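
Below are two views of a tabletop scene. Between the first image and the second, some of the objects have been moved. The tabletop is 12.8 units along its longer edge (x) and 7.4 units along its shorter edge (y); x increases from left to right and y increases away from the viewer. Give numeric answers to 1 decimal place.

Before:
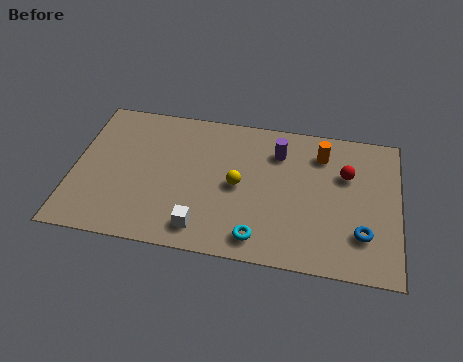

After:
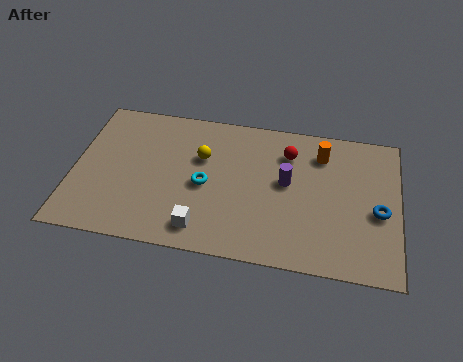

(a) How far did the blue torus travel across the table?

1.3

From (11.4, 2.0) to (12.0, 3.2), the blue torus covered √(0.6² + 1.2²) ≈ 1.3 units.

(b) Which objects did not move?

the orange cylinder and the white cube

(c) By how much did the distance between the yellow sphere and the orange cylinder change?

+0.9

The distance was about 3.9 in the first image and 4.8 in the second, so they moved 0.9 units further apart.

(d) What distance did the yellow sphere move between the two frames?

1.9

From (6.5, 3.6) to (5.0, 4.8), the yellow sphere covered √(1.5² + 1.2²) ≈ 1.9 units.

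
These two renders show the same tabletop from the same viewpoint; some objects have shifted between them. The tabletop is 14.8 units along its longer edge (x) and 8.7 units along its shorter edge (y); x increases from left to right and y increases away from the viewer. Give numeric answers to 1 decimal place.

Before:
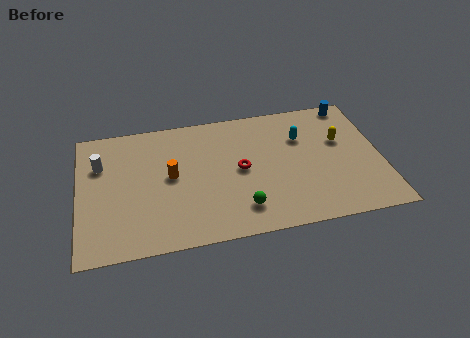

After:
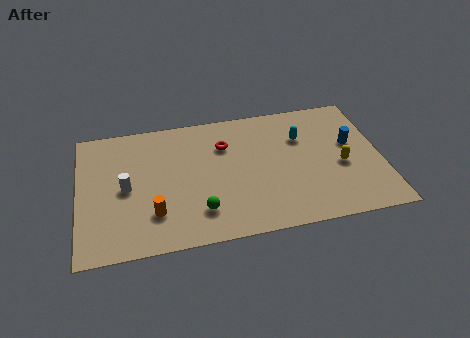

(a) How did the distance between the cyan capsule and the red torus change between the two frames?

+0.3

The distance was about 3.5 in the first image and 3.8 in the second, so they moved 0.3 units further apart.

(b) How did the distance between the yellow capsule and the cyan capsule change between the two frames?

+0.9

The distance was about 2.0 in the first image and 2.9 in the second, so they moved 0.9 units further apart.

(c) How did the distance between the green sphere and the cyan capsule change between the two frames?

+1.3

The distance was about 5.3 in the first image and 6.6 in the second, so they moved 1.3 units further apart.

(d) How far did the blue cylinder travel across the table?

2.8

The blue cylinder was near (13.6, 7.9) before and (13.4, 5.1) after, so it travelled √(0.2² + 2.8²) ≈ 2.8 units.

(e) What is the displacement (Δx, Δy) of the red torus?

(-0.7, 1.8)

From the two frames, the red torus sits at roughly (7.9, 4.4) before and (7.2, 6.2) after.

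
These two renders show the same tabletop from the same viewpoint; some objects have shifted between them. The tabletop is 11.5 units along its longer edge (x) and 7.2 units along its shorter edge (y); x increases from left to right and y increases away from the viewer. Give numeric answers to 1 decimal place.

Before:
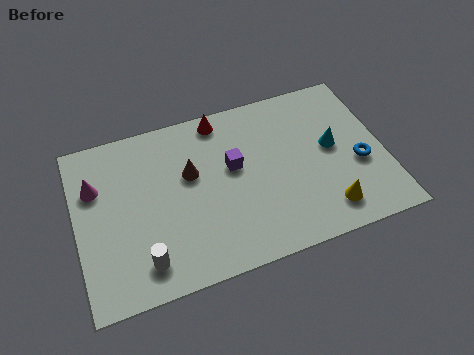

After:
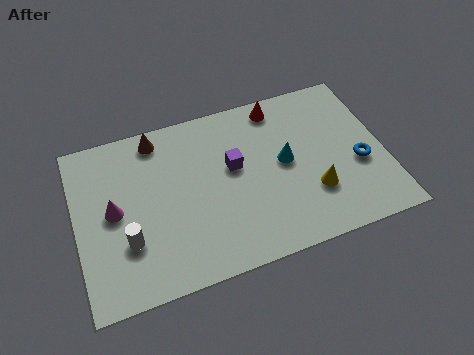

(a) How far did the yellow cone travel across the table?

1.0

The yellow cone was near (9.1, 1.3) before and (8.7, 2.2) after, so it travelled √(0.4² + 0.9²) ≈ 1.0 units.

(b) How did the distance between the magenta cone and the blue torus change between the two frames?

-0.8

The distance was about 9.9 in the first image and 9.1 in the second, so they moved 0.8 units closer together.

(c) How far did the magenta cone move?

1.3

From (0.8, 4.9) to (1.4, 3.7), the magenta cone covered √(0.6² + 1.2²) ≈ 1.3 units.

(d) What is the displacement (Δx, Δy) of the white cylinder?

(-0.5, 1.0)

From the two frames, the white cylinder sits at roughly (2.3, 1.3) before and (1.8, 2.3) after.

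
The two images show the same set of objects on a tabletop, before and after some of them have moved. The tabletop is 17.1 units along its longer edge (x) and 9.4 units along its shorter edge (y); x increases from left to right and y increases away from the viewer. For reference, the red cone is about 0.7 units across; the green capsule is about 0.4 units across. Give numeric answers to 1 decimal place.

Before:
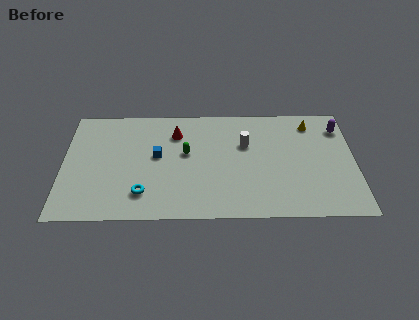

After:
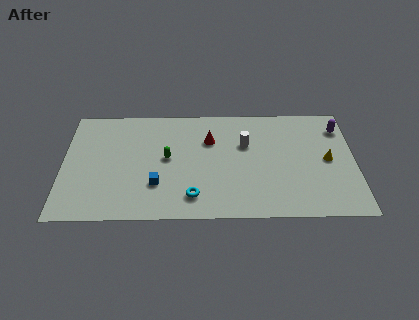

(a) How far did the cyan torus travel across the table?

2.9

From (4.7, 2.1) to (7.6, 1.8), the cyan torus covered √(2.9² + 0.3²) ≈ 2.9 units.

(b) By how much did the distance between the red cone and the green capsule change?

+1.1

They were about 1.8 units apart before and 2.9 after — 1.1 units further apart.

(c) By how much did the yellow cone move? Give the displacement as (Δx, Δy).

(0.9, -3.1)

The yellow cone was at about (14.6, 7.8) and moved to about (15.5, 4.7).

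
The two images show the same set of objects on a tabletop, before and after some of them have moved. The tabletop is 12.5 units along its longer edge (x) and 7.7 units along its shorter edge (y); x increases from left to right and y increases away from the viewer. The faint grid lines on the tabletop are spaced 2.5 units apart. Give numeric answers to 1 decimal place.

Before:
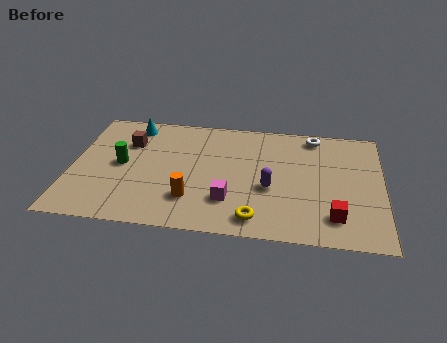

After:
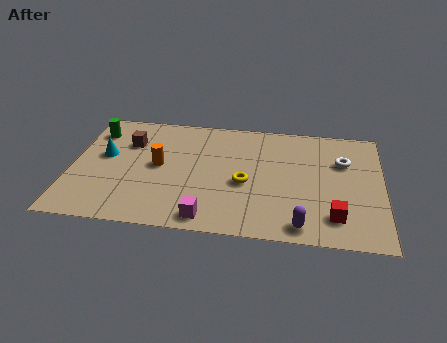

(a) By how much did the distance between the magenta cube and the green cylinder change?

+2.2

They were about 4.8 units apart before and 7.0 after — 2.2 units further apart.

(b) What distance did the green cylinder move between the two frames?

2.4

The green cylinder moved from about (2.0, 3.9) to (0.8, 6.0), a distance of √(1.2² + 2.1²) ≈ 2.4.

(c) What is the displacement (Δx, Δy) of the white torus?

(1.2, -1.6)

From the two frames, the white torus sits at roughly (9.7, 6.8) before and (10.9, 5.2) after.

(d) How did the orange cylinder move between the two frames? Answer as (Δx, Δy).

(-1.4, 2.0)

The orange cylinder was at about (4.9, 2.0) and moved to about (3.5, 4.0).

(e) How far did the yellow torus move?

2.3

The yellow torus was near (7.5, 1.1) before and (7.0, 3.3) after, so it travelled √(0.5² + 2.2²) ≈ 2.3 units.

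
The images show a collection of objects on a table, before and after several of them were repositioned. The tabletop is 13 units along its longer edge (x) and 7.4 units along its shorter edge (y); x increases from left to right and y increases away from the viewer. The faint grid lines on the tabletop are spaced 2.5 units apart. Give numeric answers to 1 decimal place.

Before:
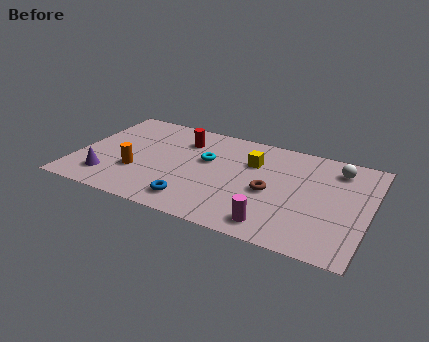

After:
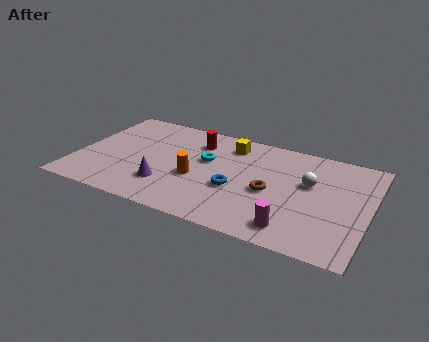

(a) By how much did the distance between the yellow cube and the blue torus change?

-1.2

They were about 4.4 units apart before and 3.2 after — 1.2 units closer together.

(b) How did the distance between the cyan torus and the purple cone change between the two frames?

-2.1

Before: roughly 5.0 units apart; after: 2.9. That's 2.1 units closer together.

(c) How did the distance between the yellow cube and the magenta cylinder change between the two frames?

+1.6

The distance was about 4.2 in the first image and 5.8 in the second, so they moved 1.6 units further apart.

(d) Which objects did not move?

the brown torus and the cyan torus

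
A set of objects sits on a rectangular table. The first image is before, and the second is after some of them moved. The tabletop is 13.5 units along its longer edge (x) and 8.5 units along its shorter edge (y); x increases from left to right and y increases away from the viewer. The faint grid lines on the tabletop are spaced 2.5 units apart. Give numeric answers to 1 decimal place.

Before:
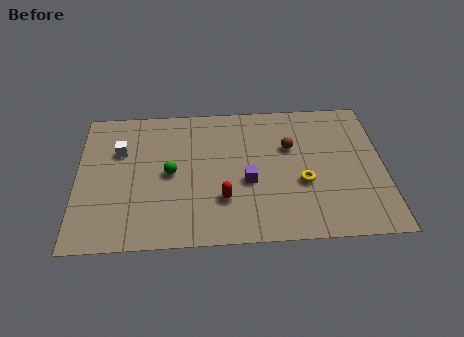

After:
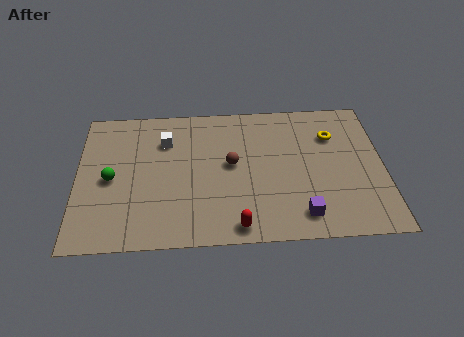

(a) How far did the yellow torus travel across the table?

3.1

The yellow torus moved from about (9.9, 3.3) to (11.3, 6.1), a distance of √(1.4² + 2.8²) ≈ 3.1.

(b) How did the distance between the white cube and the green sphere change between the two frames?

+0.6

The distance was about 2.7 in the first image and 3.3 in the second, so they moved 0.6 units further apart.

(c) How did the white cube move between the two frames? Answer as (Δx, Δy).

(2.0, 0.5)

The white cube was at about (1.9, 5.7) and moved to about (3.9, 6.2).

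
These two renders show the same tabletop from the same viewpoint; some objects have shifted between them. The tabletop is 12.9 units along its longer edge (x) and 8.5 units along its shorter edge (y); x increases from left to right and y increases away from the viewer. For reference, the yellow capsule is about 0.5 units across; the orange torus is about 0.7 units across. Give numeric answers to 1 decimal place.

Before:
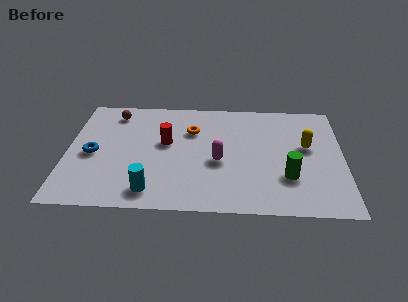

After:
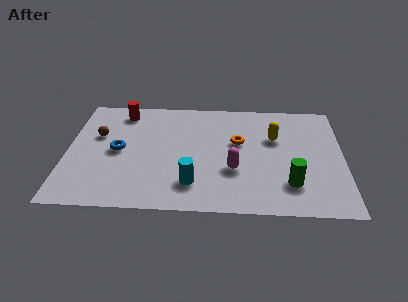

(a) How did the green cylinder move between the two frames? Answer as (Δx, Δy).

(0.1, -0.5)

From the two frames, the green cylinder sits at roughly (10.3, 2.6) before and (10.4, 2.1) after.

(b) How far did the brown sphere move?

1.9

From (2.1, 7.1) to (1.4, 5.3), the brown sphere covered √(0.7² + 1.8²) ≈ 1.9 units.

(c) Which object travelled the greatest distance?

the red cylinder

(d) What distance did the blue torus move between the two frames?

1.2

The blue torus was near (1.2, 3.9) before and (2.4, 4.2) after, so it travelled √(1.2² + 0.3²) ≈ 1.2 units.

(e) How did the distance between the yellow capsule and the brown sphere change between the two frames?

-1.1

They were about 9.4 units apart before and 8.3 after — 1.1 units closer together.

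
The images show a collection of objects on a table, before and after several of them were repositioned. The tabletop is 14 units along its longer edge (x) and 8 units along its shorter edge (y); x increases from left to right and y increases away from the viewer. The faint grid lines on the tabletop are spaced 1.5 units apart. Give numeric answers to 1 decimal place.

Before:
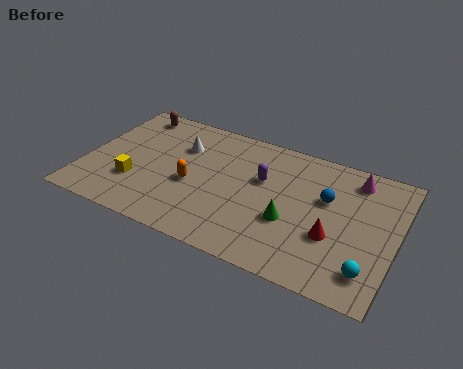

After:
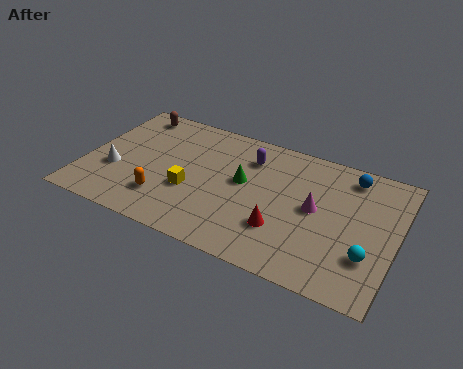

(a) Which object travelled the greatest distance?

the white cone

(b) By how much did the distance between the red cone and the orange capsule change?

-1.1

They were about 6.4 units apart before and 5.3 after — 1.1 units closer together.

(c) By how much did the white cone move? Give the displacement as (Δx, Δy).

(-2.7, -2.7)

The white cone was at about (4.1, 5.6) and moved to about (1.4, 2.9).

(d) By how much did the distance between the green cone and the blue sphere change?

+2.7

Before: roughly 2.4 units apart; after: 5.1. That's 2.7 units further apart.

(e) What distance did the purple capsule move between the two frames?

1.3

From (7.9, 5.0) to (7.2, 6.1), the purple capsule covered √(0.7² + 1.1²) ≈ 1.3 units.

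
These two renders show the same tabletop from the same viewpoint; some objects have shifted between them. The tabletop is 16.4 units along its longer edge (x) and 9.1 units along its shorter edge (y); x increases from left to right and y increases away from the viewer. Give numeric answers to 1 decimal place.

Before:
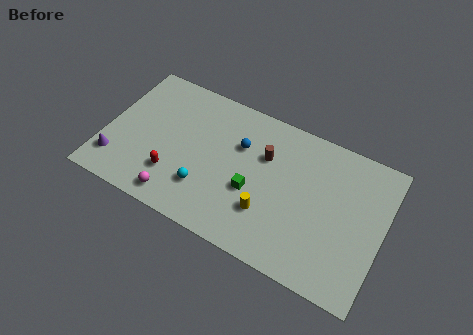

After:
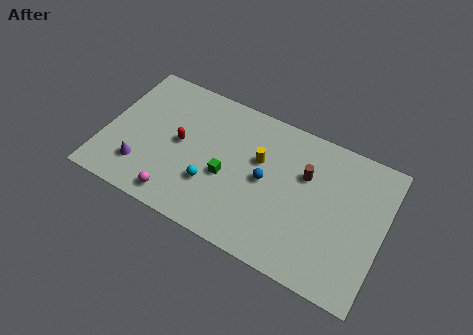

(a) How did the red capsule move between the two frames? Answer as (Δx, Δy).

(0.1, 2.2)

From the two frames, the red capsule sits at roughly (4.3, 2.5) before and (4.4, 4.7) after.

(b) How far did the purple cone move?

1.5

The purple cone moved from about (0.9, 2.0) to (2.4, 2.2), a distance of √(1.5² + 0.2²) ≈ 1.5.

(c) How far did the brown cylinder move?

2.4

From (9.3, 6.1) to (11.7, 6.0), the brown cylinder covered √(2.4² + 0.1²) ≈ 2.4 units.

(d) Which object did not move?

the magenta sphere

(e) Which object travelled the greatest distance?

the yellow cylinder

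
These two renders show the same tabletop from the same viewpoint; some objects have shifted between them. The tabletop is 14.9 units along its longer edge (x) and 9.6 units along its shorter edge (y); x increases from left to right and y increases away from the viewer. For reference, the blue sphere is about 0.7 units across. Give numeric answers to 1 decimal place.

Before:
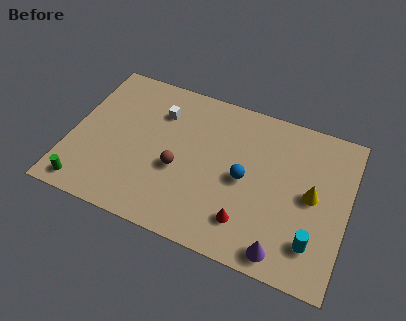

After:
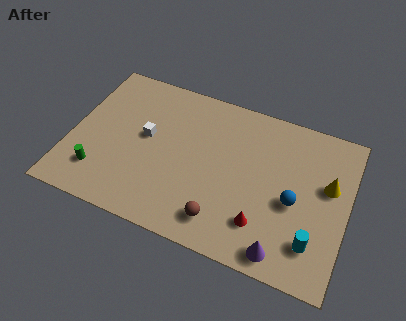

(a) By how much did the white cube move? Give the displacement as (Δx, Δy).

(-0.5, -1.8)

The white cube started near (4.5, 7.1) and ended near (4.0, 5.3).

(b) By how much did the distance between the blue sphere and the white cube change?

+2.7

Before: roughly 5.5 units apart; after: 8.2. That's 2.7 units further apart.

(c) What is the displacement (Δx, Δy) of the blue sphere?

(2.7, -0.4)

The blue sphere was at about (9.4, 4.6) and moved to about (12.1, 4.2).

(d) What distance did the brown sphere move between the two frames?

3.4

The brown sphere moved from about (5.9, 3.9) to (8.5, 1.7), a distance of √(2.6² + 2.2²) ≈ 3.4.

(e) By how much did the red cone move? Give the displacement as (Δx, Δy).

(0.8, 0.2)

The red cone started near (9.8, 2.1) and ended near (10.6, 2.3).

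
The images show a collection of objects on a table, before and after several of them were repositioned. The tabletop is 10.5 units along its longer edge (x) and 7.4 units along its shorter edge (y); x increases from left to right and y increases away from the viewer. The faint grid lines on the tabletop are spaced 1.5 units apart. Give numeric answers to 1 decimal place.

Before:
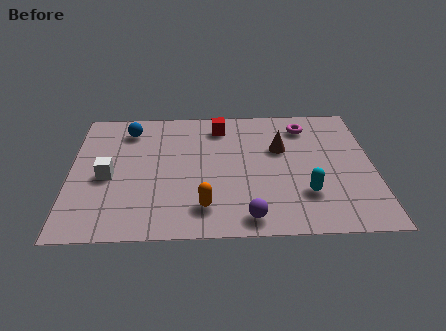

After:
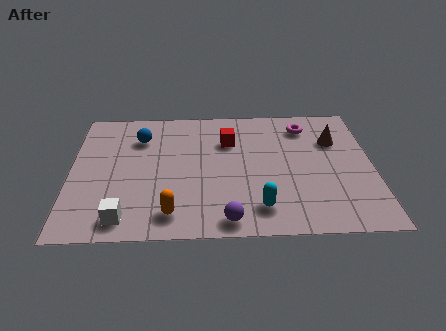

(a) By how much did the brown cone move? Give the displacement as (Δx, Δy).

(1.9, 0.4)

The brown cone was at about (7.3, 4.7) and moved to about (9.2, 5.1).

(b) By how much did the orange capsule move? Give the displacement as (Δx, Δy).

(-1.1, -0.3)

From the two frames, the orange capsule sits at roughly (4.6, 1.5) before and (3.5, 1.2) after.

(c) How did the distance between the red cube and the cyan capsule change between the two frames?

-1.0

The distance was about 4.9 in the first image and 3.9 in the second, so they moved 1.0 units closer together.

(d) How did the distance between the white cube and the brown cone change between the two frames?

+2.2

Before: roughly 6.2 units apart; after: 8.4. That's 2.2 units further apart.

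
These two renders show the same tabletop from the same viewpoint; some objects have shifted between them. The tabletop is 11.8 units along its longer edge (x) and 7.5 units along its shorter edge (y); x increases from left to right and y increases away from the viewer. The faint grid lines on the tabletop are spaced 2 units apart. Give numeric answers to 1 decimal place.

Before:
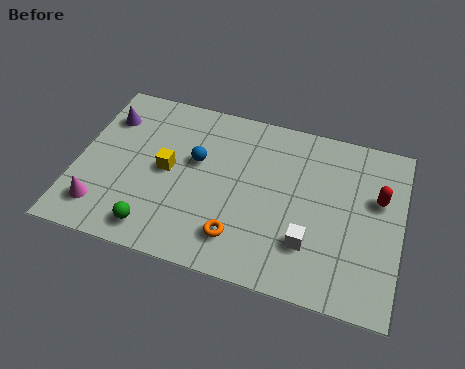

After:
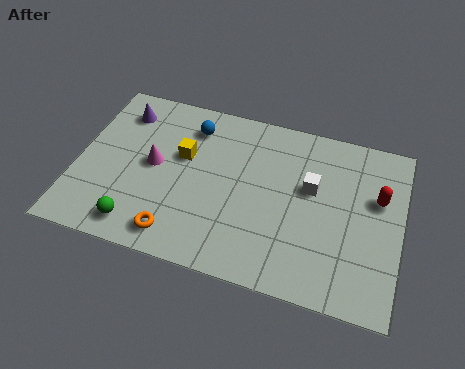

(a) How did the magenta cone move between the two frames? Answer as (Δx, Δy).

(1.7, 2.4)

The magenta cone started near (1.1, 1.5) and ended near (2.8, 3.9).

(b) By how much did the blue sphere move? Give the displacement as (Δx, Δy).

(-0.3, 1.5)

From the two frames, the blue sphere sits at roughly (4.3, 4.5) before and (4.0, 6.0) after.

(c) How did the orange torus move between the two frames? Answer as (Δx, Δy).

(-2.2, -0.5)

The orange torus was at about (6.1, 1.6) and moved to about (3.9, 1.1).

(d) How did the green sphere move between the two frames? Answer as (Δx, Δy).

(-0.6, 0.0)

From the two frames, the green sphere sits at roughly (3.1, 1.1) before and (2.5, 1.1) after.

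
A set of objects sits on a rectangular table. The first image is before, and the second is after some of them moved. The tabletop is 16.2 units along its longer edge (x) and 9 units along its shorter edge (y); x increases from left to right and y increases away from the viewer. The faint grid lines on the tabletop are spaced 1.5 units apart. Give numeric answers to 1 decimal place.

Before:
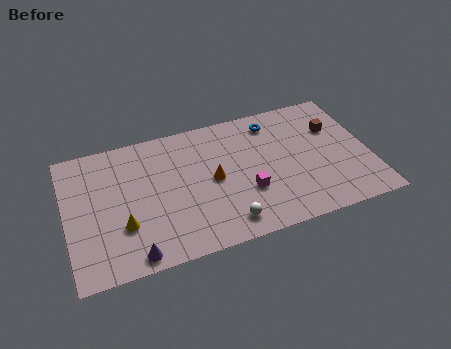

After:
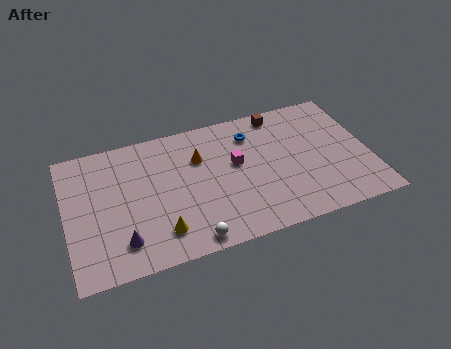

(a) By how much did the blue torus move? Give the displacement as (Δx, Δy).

(-1.2, -0.5)

The blue torus was at about (11.3, 7.5) and moved to about (10.1, 7.0).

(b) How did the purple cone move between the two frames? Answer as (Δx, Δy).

(-0.5, 1.0)

The purple cone started near (3.3, 0.9) and ended near (2.8, 1.9).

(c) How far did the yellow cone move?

2.1

From (2.9, 2.9) to (4.8, 1.9), the yellow cone covered √(1.9² + 1.0²) ≈ 2.1 units.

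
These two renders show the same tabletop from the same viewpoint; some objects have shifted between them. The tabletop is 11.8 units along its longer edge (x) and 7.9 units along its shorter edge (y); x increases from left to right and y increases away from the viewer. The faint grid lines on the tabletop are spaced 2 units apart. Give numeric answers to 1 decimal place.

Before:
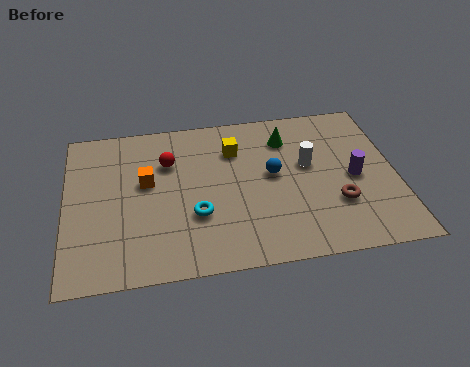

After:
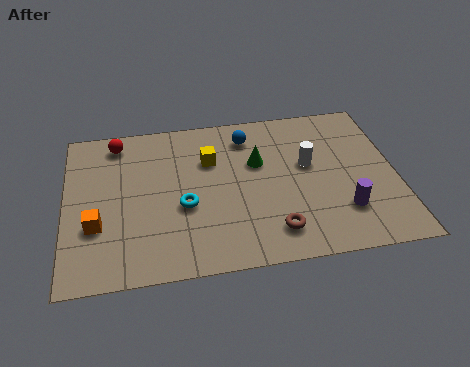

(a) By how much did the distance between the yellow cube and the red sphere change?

+1.2

They were about 2.4 units apart before and 3.6 after — 1.2 units further apart.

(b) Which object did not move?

the white cylinder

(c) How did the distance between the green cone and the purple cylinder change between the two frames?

+0.8

The distance was about 3.3 in the first image and 4.1 in the second, so they moved 0.8 units further apart.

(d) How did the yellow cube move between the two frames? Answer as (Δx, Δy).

(-0.9, -0.4)

From the two frames, the yellow cube sits at roughly (6.1, 5.8) before and (5.2, 5.4) after.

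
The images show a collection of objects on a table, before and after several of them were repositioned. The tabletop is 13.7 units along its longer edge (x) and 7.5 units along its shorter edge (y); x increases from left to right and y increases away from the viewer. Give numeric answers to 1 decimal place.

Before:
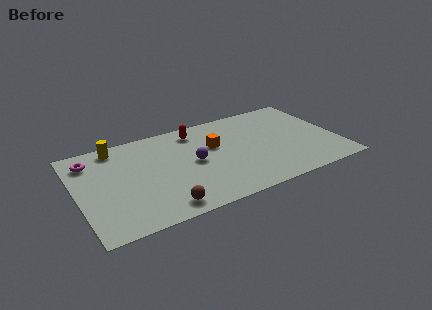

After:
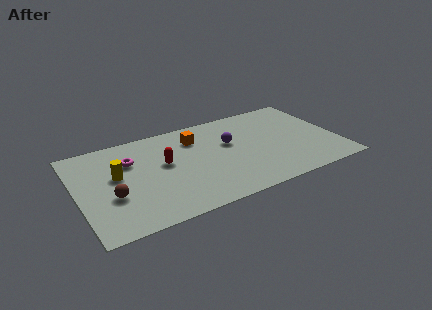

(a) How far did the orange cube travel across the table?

1.3

The orange cube moved from about (7.3, 4.7) to (6.4, 5.7), a distance of √(0.9² + 1.0²) ≈ 1.3.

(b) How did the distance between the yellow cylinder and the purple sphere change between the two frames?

+1.3

They were about 4.7 units apart before and 6.0 after — 1.3 units further apart.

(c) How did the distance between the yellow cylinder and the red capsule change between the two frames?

-1.7

They were about 4.2 units apart before and 2.5 after — 1.7 units closer together.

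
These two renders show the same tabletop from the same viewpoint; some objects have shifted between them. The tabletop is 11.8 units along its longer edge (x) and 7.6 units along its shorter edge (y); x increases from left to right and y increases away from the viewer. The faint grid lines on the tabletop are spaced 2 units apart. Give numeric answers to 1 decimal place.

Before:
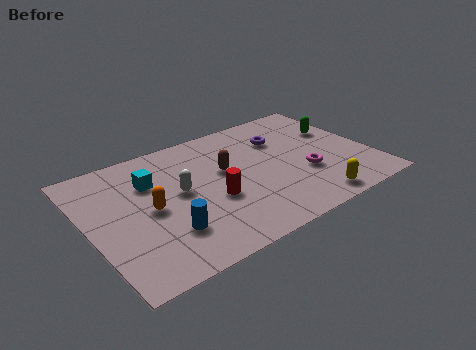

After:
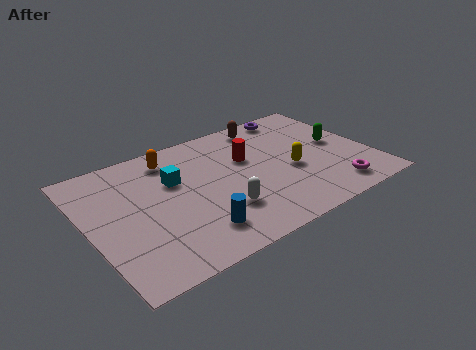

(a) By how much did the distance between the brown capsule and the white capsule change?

+3.2

Before: roughly 2.0 units apart; after: 5.2. That's 3.2 units further apart.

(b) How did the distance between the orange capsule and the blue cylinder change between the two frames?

+3.1

The distance was about 1.6 in the first image and 4.7 in the second, so they moved 3.1 units further apart.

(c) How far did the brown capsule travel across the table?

3.0

From (5.8, 4.5) to (8.0, 6.6), the brown capsule covered √(2.2² + 2.1²) ≈ 3.0 units.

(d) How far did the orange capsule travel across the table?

2.9

From (2.5, 3.7) to (3.8, 6.3), the orange capsule covered √(1.3² + 2.6²) ≈ 2.9 units.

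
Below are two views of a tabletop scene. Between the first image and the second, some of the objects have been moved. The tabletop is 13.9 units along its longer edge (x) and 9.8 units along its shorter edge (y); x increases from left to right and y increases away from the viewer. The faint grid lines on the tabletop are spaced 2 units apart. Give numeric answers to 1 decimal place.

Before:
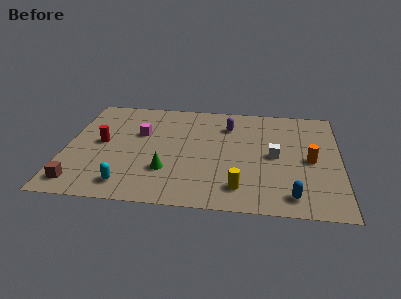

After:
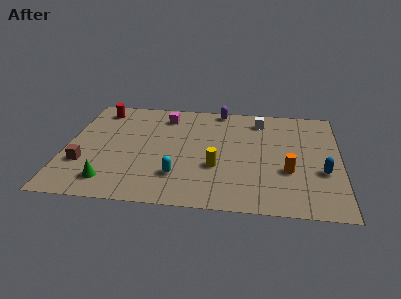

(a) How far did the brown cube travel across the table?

1.7

The brown cube was near (0.9, 1.4) before and (1.0, 3.1) after, so it travelled √(0.1² + 1.7²) ≈ 1.7 units.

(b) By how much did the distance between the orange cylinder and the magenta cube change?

-1.0

They were about 8.8 units apart before and 7.8 after — 1.0 units closer together.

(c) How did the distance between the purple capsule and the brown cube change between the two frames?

-0.5

Before: roughly 9.4 units apart; after: 8.9. That's 0.5 units closer together.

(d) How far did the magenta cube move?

2.2

The magenta cube moved from about (3.7, 6.2) to (4.9, 8.0), a distance of √(1.2² + 1.8²) ≈ 2.2.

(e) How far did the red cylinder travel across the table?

3.2

The red cylinder moved from about (1.8, 5.1) to (1.5, 8.3), a distance of √(0.3² + 3.2²) ≈ 3.2.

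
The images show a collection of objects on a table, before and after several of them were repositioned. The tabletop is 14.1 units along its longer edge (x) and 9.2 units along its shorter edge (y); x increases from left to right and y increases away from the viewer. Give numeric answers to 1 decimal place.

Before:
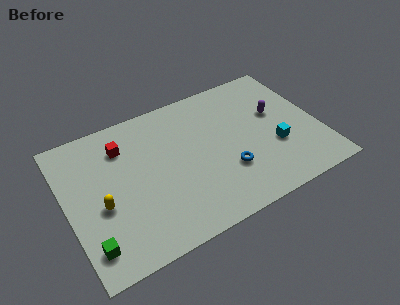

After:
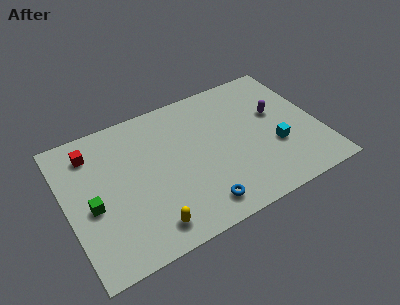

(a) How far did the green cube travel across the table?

2.3

The green cube was near (0.9, 1.7) before and (1.3, 4.0) after, so it travelled √(0.4² + 2.3²) ≈ 2.3 units.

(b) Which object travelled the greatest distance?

the yellow capsule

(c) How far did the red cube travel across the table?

1.7

From (3.4, 7.0) to (1.7, 7.4), the red cube covered √(1.7² + 0.4²) ≈ 1.7 units.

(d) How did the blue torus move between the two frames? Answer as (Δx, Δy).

(-1.8, -1.5)

The blue torus started near (8.7, 2.9) and ended near (6.9, 1.4).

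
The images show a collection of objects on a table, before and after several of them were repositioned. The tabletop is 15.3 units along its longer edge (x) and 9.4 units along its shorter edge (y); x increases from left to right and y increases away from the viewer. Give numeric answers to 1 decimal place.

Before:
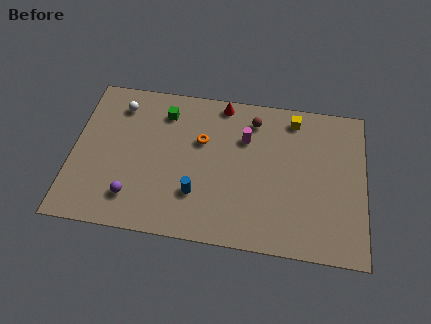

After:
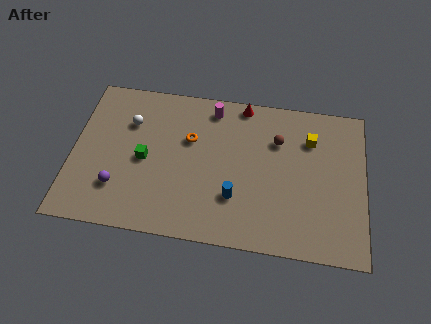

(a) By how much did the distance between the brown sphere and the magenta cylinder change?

+2.5

The distance was about 1.3 in the first image and 3.8 in the second, so they moved 2.5 units further apart.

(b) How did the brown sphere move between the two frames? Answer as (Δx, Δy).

(1.3, -1.1)

The brown sphere was at about (9.4, 7.7) and moved to about (10.7, 6.6).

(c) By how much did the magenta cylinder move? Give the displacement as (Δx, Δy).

(-1.8, 1.6)

The magenta cylinder was at about (9.0, 6.5) and moved to about (7.2, 8.1).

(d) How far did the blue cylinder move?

2.0

The blue cylinder moved from about (6.6, 2.7) to (8.6, 2.8), a distance of √(2.0² + 0.1²) ≈ 2.0.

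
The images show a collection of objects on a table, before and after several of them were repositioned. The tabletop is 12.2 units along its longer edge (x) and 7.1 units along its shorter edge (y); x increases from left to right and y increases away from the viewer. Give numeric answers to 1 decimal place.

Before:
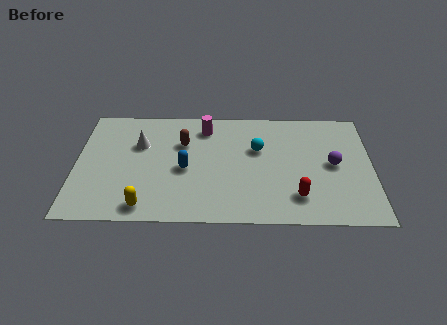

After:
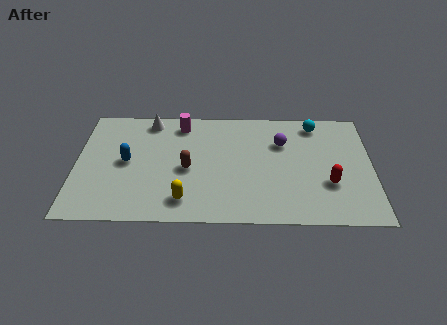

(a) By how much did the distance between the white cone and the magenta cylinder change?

-1.6

The distance was about 2.9 in the first image and 1.3 in the second, so they moved 1.6 units closer together.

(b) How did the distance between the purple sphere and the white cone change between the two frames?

-2.4

Before: roughly 8.1 units apart; after: 5.7. That's 2.4 units closer together.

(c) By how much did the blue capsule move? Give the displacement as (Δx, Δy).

(-2.4, 0.4)

The blue capsule was at about (4.5, 3.2) and moved to about (2.1, 3.6).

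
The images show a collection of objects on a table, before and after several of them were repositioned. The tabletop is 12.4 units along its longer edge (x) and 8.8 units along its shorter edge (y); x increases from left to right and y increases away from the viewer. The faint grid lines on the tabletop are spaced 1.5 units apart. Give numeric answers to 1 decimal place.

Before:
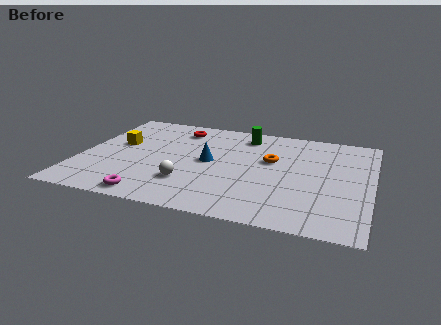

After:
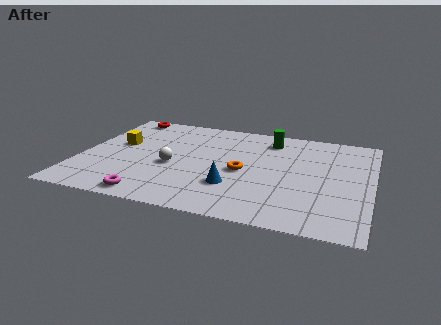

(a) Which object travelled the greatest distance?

the red torus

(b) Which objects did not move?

the magenta torus and the yellow cube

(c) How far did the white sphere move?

1.5

The white sphere moved from about (4.8, 2.4) to (4.0, 3.7), a distance of √(0.8² + 1.3²) ≈ 1.5.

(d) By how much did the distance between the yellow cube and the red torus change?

-0.4

They were about 3.2 units apart before and 2.8 after — 0.4 units closer together.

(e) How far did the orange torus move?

1.7

From (8.1, 5.3) to (7.0, 4.0), the orange torus covered √(1.1² + 1.3²) ≈ 1.7 units.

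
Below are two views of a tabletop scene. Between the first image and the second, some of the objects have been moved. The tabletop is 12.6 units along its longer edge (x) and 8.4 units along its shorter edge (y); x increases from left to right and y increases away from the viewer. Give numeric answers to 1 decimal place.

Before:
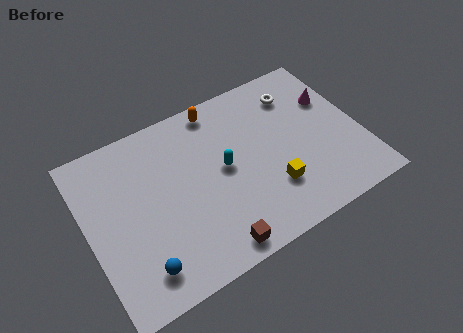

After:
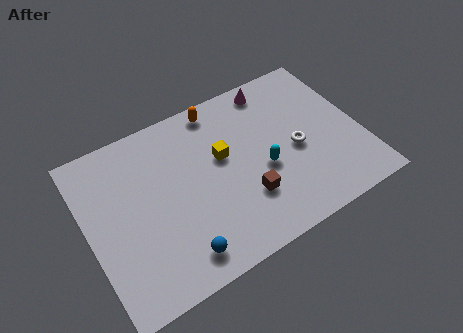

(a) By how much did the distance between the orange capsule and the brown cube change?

-1.7

Before: roughly 6.7 units apart; after: 5.0. That's 1.7 units closer together.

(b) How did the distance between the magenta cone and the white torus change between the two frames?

+1.8

Before: roughly 1.8 units apart; after: 3.6. That's 1.8 units further apart.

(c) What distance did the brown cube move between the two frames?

2.4

From (5.2, 0.9) to (7.0, 2.5), the brown cube covered √(1.8² + 1.6²) ≈ 2.4 units.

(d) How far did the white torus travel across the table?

2.8

The white torus moved from about (10.1, 6.6) to (9.6, 3.8), a distance of √(0.5² + 2.8²) ≈ 2.8.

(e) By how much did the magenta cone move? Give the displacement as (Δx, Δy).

(-2.5, 1.8)

From the two frames, the magenta cone sits at roughly (11.6, 5.6) before and (9.1, 7.4) after.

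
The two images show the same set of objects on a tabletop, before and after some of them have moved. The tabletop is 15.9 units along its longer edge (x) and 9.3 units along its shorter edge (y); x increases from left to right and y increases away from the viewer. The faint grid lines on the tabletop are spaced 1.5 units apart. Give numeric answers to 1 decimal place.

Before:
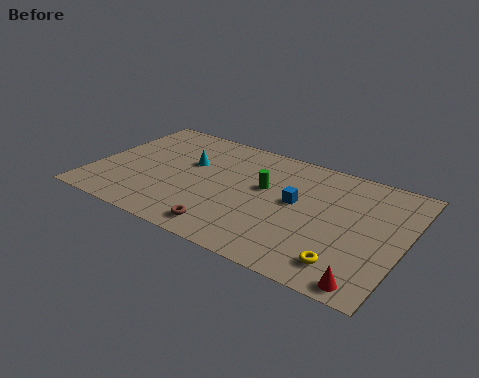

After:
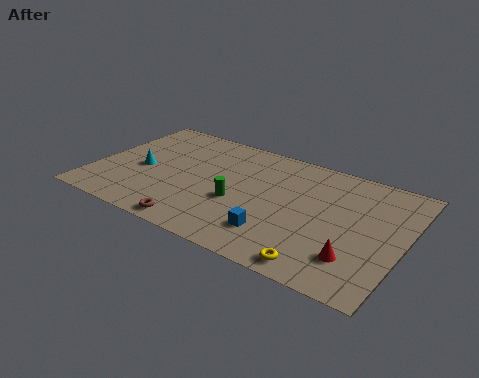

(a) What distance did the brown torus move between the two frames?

1.6

The brown torus moved from about (7.4, 1.3) to (5.9, 0.9), a distance of √(1.5² + 0.4²) ≈ 1.6.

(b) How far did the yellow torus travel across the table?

1.4

The yellow torus moved from about (13.4, 1.7) to (12.2, 1.0), a distance of √(1.2² + 0.7²) ≈ 1.4.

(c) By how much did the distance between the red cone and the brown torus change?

+0.8

They were about 7.2 units apart before and 8.0 after — 0.8 units further apart.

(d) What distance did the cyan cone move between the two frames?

2.8

From (4.7, 5.8) to (2.4, 4.2), the cyan cone covered √(2.3² + 1.6²) ≈ 2.8 units.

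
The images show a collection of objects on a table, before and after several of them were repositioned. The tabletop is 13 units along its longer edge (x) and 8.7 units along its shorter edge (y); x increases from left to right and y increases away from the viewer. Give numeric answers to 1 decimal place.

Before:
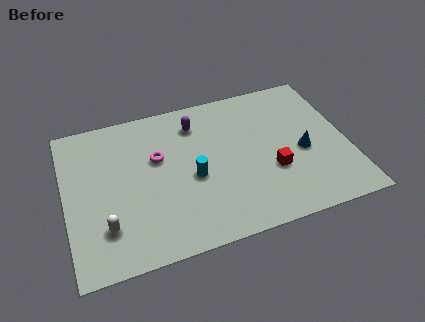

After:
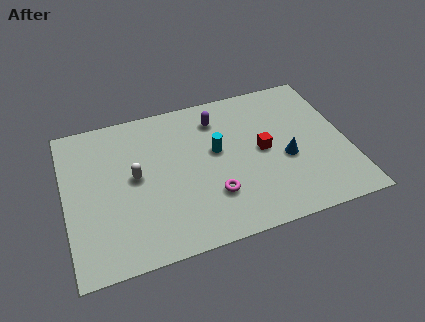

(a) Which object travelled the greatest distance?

the magenta torus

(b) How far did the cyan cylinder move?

1.7

The cyan cylinder was near (5.8, 3.8) before and (7.0, 5.0) after, so it travelled √(1.2² + 1.2²) ≈ 1.7 units.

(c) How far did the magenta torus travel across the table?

3.7

The magenta torus moved from about (4.3, 5.4) to (6.6, 2.5), a distance of √(2.3² + 2.9²) ≈ 3.7.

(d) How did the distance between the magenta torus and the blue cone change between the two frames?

-3.1

They were about 6.8 units apart before and 3.7 after — 3.1 units closer together.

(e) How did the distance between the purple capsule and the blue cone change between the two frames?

-1.2

Before: roughly 5.6 units apart; after: 4.4. That's 1.2 units closer together.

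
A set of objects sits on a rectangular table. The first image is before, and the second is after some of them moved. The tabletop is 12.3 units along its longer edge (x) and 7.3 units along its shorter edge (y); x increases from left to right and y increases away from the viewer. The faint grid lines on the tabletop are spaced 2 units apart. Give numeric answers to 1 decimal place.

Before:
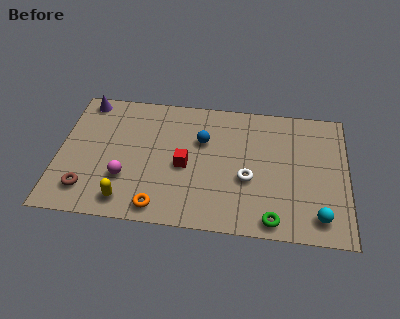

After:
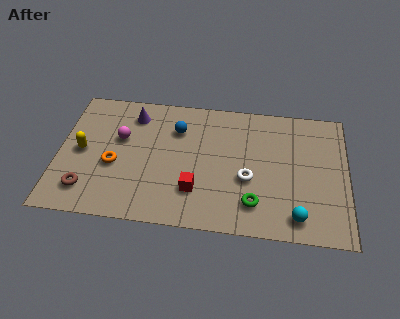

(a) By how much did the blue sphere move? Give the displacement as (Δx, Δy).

(-1.1, 0.5)

The blue sphere was at about (6.1, 4.8) and moved to about (5.0, 5.3).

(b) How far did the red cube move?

1.4

From (5.4, 3.3) to (5.9, 2.0), the red cube covered √(0.5² + 1.3²) ≈ 1.4 units.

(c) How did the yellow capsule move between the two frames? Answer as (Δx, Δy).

(-2.0, 2.5)

The yellow capsule started near (3.0, 1.1) and ended near (1.0, 3.6).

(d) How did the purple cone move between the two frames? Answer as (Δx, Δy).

(2.1, -0.6)

The purple cone was at about (1.0, 6.5) and moved to about (3.1, 5.9).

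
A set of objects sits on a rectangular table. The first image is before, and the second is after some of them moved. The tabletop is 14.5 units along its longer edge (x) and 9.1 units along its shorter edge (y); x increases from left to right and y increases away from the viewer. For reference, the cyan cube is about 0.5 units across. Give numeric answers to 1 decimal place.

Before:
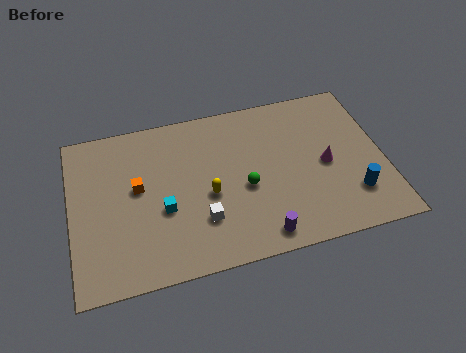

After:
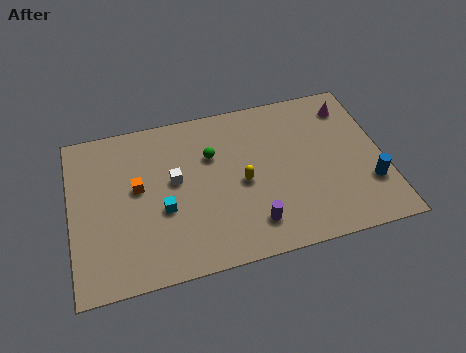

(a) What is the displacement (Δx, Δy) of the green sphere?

(-1.4, 2.2)

From the two frames, the green sphere sits at roughly (8.0, 3.9) before and (6.6, 6.1) after.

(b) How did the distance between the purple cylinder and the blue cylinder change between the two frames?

+1.0

The distance was about 4.6 in the first image and 5.6 in the second, so they moved 1.0 units further apart.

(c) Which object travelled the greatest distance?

the magenta cone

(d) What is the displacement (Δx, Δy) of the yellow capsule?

(1.6, 0.3)

The yellow capsule was at about (6.3, 3.9) and moved to about (7.9, 4.2).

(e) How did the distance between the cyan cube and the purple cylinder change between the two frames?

-0.6

The distance was about 5.0 in the first image and 4.4 in the second, so they moved 0.6 units closer together.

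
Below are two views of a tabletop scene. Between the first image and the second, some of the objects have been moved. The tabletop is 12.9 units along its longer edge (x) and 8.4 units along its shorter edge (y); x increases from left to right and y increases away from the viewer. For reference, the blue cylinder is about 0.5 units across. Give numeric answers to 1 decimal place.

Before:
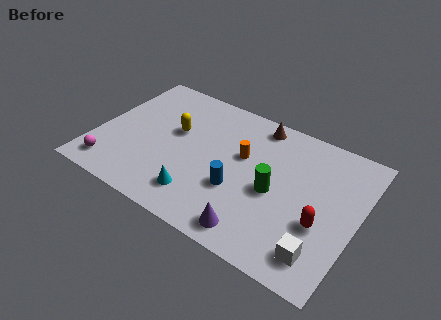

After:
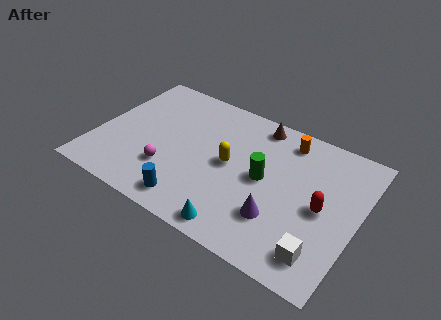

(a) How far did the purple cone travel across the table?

1.6

The purple cone moved from about (8.4, 1.1) to (9.3, 2.4), a distance of √(0.9² + 1.3²) ≈ 1.6.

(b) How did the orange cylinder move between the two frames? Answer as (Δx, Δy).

(1.9, 2.0)

From the two frames, the orange cylinder sits at roughly (7.1, 5.1) before and (9.0, 7.1) after.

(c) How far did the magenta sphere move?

3.0

The magenta sphere moved from about (1.1, 1.3) to (3.8, 2.5), a distance of √(2.7² + 1.2²) ≈ 3.0.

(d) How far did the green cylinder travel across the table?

0.8

From (8.9, 3.8) to (8.3, 4.3), the green cylinder covered √(0.6² + 0.5²) ≈ 0.8 units.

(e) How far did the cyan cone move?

2.2

The cyan cone was near (5.5, 1.7) before and (7.6, 0.9) after, so it travelled √(2.1² + 0.8²) ≈ 2.2 units.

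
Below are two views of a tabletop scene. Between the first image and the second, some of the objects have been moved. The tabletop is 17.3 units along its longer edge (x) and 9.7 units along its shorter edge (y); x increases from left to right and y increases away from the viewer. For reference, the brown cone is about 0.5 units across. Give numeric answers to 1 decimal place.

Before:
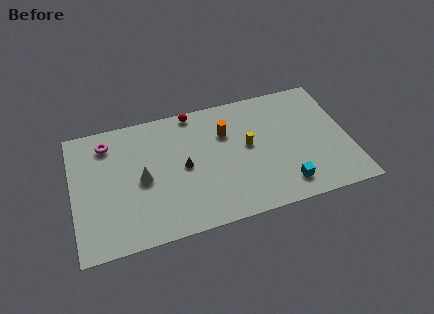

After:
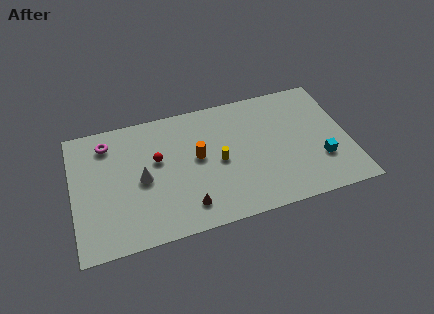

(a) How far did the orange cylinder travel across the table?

2.4

The orange cylinder moved from about (9.7, 6.7) to (7.8, 5.3), a distance of √(1.9² + 1.4²) ≈ 2.4.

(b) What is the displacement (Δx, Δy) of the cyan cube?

(2.4, 1.3)

From the two frames, the cyan cube sits at roughly (13.0, 1.7) before and (15.4, 3.0) after.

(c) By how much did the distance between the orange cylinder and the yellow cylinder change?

-0.4

They were about 1.9 units apart before and 1.5 after — 0.4 units closer together.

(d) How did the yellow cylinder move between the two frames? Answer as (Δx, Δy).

(-1.9, -0.7)

The yellow cylinder started near (11.0, 5.3) and ended near (9.1, 4.6).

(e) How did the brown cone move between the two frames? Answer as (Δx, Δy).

(0.0, -3.0)

The brown cone was at about (6.9, 4.8) and moved to about (6.9, 1.8).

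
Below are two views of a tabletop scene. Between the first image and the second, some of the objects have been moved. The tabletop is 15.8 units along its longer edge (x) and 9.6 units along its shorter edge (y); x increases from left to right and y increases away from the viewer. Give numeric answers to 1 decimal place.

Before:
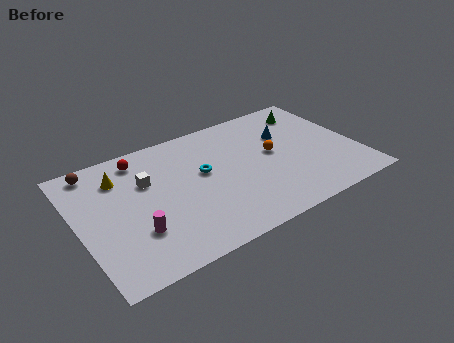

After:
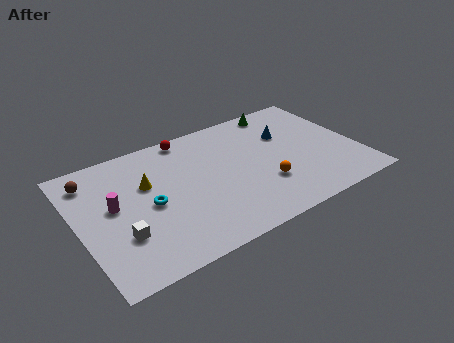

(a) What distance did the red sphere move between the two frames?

2.8

The red sphere was near (3.9, 8.2) before and (6.7, 8.7) after, so it travelled √(2.8² + 0.5²) ≈ 2.8 units.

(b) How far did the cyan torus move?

3.4

From (7.1, 5.5) to (3.9, 4.5), the cyan torus covered √(3.2² + 1.0²) ≈ 3.4 units.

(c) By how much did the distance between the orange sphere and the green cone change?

+2.2

Before: roughly 3.7 units apart; after: 5.9. That's 2.2 units further apart.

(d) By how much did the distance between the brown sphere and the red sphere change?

+3.2

The distance was about 2.5 in the first image and 5.7 in the second, so they moved 3.2 units further apart.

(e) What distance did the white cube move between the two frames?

3.8

The white cube was near (4.0, 6.3) before and (2.1, 3.0) after, so it travelled √(1.9² + 3.3²) ≈ 3.8 units.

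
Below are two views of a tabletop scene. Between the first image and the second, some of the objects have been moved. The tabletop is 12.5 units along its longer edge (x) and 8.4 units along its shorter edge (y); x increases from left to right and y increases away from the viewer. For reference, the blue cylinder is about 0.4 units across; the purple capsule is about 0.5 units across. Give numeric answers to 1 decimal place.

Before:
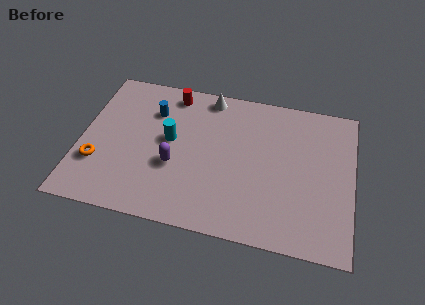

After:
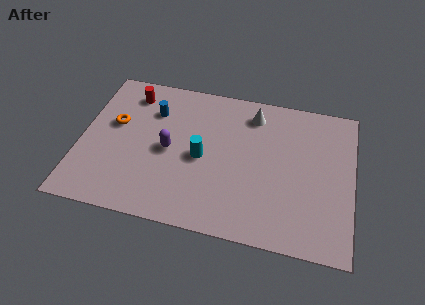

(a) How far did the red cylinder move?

1.9

The red cylinder moved from about (4.0, 7.3) to (2.1, 6.9), a distance of √(1.9² + 0.4²) ≈ 1.9.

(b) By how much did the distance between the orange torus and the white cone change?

-0.3

Before: roughly 6.9 units apart; after: 6.6. That's 0.3 units closer together.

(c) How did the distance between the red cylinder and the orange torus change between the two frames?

-3.6

Before: roughly 5.6 units apart; after: 2.0. That's 3.6 units closer together.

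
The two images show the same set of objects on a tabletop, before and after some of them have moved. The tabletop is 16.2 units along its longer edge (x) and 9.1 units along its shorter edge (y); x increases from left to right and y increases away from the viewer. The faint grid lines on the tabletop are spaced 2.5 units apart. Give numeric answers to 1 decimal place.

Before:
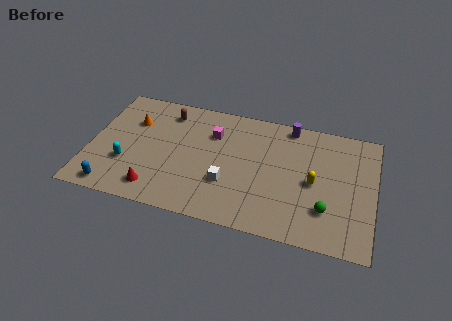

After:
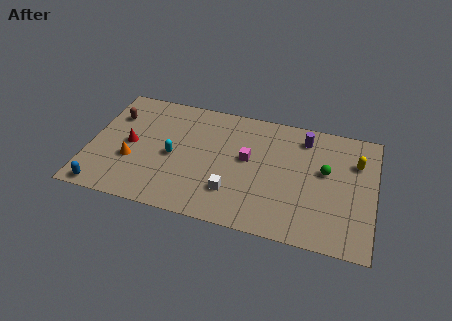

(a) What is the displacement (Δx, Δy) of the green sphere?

(-0.2, 2.8)

The green sphere was at about (13.6, 2.5) and moved to about (13.4, 5.3).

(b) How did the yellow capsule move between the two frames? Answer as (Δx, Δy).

(2.3, 2.1)

The yellow capsule started near (12.8, 4.3) and ended near (15.1, 6.4).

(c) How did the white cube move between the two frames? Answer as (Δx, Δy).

(0.3, -0.6)

From the two frames, the white cube sits at roughly (8.0, 3.0) before and (8.3, 2.4) after.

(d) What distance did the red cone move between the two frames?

3.4

From (4.0, 1.5) to (2.3, 4.5), the red cone covered √(1.7² + 3.0²) ≈ 3.4 units.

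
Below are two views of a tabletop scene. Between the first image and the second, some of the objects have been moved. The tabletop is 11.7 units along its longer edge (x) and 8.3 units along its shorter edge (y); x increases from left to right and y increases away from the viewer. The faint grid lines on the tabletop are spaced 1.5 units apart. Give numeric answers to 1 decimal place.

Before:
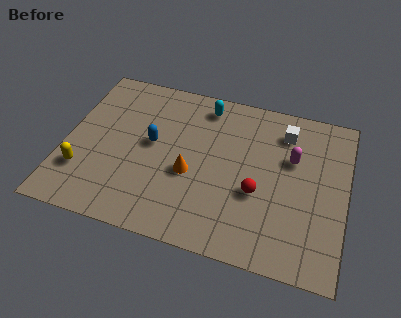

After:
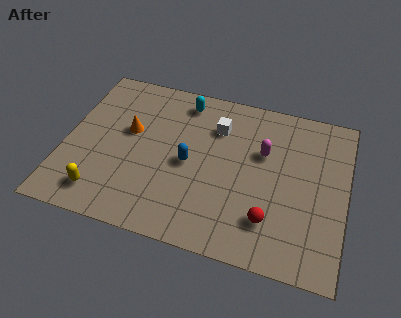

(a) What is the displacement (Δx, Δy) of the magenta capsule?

(-1.2, 0.0)

The magenta capsule started near (9.4, 5.3) and ended near (8.2, 5.3).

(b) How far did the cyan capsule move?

0.9

The cyan capsule moved from about (5.6, 7.1) to (4.7, 7.1), a distance of √(0.9² + 0.0²) ≈ 0.9.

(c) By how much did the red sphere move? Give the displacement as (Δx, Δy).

(0.6, -1.2)

The red sphere was at about (8.1, 3.2) and moved to about (8.7, 2.0).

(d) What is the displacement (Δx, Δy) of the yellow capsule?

(0.9, -0.9)

From the two frames, the yellow capsule sits at roughly (0.9, 2.3) before and (1.8, 1.4) after.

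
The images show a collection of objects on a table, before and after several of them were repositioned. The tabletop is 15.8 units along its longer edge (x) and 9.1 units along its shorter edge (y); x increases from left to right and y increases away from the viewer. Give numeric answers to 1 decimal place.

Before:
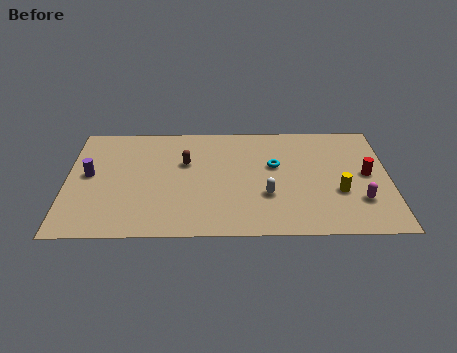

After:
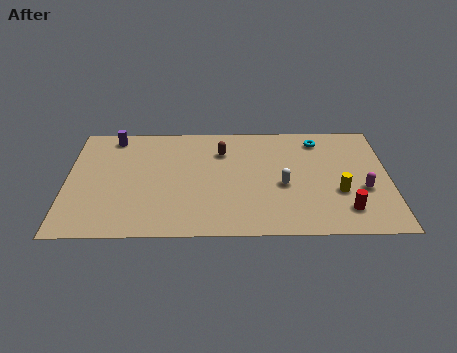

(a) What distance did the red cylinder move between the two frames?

3.0

From (14.7, 4.7) to (13.6, 1.9), the red cylinder covered √(1.1² + 2.8²) ≈ 3.0 units.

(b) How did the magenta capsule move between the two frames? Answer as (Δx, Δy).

(0.2, 0.9)

The magenta capsule was at about (14.3, 2.6) and moved to about (14.5, 3.5).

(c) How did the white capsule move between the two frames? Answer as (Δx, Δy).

(0.8, 0.8)

The white capsule started near (9.8, 3.1) and ended near (10.6, 3.9).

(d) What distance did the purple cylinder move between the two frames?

3.3

From (1.1, 4.9) to (2.2, 8.0), the purple cylinder covered √(1.1² + 3.1²) ≈ 3.3 units.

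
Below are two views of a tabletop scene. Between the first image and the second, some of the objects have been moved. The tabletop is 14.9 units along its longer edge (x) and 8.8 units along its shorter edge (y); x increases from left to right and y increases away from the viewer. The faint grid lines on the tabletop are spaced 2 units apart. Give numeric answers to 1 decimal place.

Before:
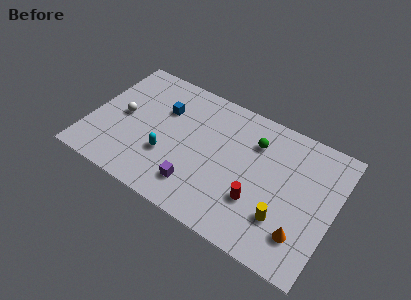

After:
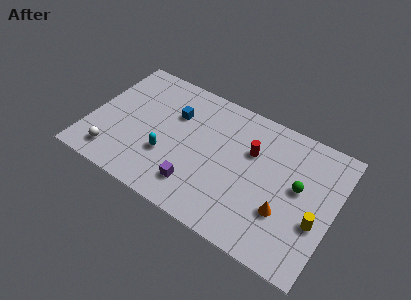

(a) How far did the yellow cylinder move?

2.1

The yellow cylinder was near (12.1, 2.5) before and (14.0, 3.3) after, so it travelled √(1.9² + 0.8²) ≈ 2.1 units.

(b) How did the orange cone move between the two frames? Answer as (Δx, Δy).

(-1.2, 0.8)

The orange cone started near (13.3, 2.1) and ended near (12.1, 2.9).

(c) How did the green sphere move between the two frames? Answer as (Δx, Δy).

(2.9, -1.6)

The green sphere was at about (9.8, 6.5) and moved to about (12.7, 4.9).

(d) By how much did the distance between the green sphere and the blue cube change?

+2.3

The distance was about 5.6 in the first image and 7.9 in the second, so they moved 2.3 units further apart.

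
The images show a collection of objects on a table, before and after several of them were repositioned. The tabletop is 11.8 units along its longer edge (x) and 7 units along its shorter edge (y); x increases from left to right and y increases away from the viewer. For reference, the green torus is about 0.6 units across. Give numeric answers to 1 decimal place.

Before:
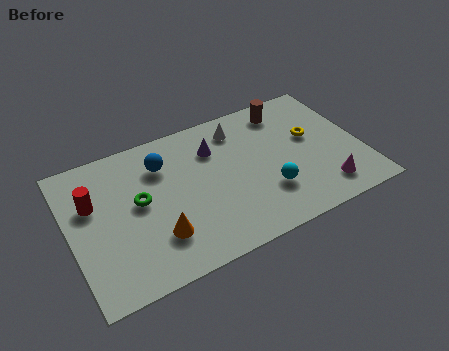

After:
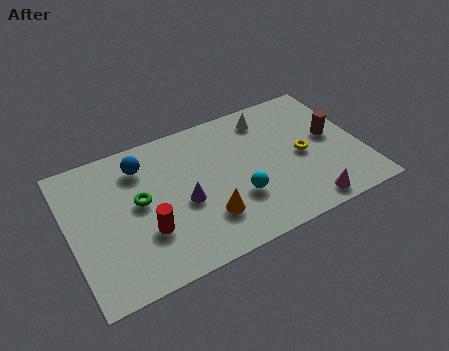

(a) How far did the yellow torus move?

0.9

The yellow torus was near (9.9, 4.1) before and (9.4, 3.3) after, so it travelled √(0.5² + 0.8²) ≈ 0.9 units.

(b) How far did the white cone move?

1.2

From (7.1, 5.7) to (8.3, 5.8), the white cone covered √(1.2² + 0.1²) ≈ 1.2 units.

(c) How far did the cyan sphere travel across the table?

1.2

The cyan sphere moved from about (7.8, 2.1) to (6.6, 2.3), a distance of √(1.2² + 0.2²) ≈ 1.2.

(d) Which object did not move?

the green torus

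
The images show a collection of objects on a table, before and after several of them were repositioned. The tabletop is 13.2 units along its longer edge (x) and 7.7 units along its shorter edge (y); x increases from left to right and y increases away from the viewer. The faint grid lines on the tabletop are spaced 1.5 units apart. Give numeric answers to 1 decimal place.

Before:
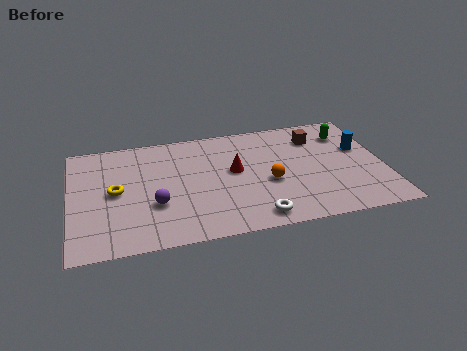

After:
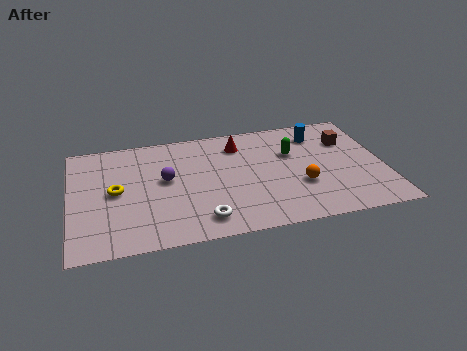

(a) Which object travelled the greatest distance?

the green capsule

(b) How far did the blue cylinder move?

2.2

The blue cylinder was near (12.3, 4.7) before and (10.6, 6.1) after, so it travelled √(1.7² + 1.4²) ≈ 2.2 units.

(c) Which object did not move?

the yellow torus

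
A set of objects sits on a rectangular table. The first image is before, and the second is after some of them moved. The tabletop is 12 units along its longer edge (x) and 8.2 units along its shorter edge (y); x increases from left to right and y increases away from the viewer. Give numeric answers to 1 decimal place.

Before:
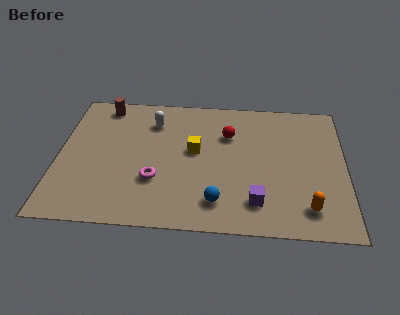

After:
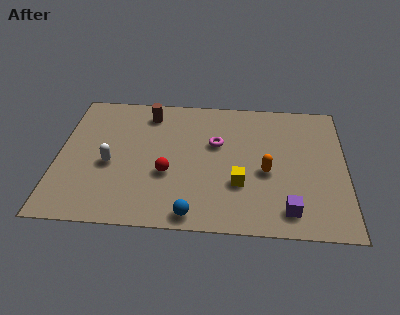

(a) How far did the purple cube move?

1.4

The purple cube was near (8.3, 1.7) before and (9.6, 1.3) after, so it travelled √(1.3² + 0.4²) ≈ 1.4 units.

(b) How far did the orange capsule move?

2.6

From (10.4, 1.5) to (8.7, 3.5), the orange capsule covered √(1.7² + 2.0²) ≈ 2.6 units.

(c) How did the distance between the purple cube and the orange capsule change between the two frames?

+0.3

They were about 2.1 units apart before and 2.4 after — 0.3 units further apart.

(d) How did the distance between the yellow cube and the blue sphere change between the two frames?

-0.5

The distance was about 3.2 in the first image and 2.7 in the second, so they moved 0.5 units closer together.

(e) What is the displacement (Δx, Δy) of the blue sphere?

(-1.0, -0.8)

The blue sphere started near (6.7, 1.6) and ended near (5.7, 0.8).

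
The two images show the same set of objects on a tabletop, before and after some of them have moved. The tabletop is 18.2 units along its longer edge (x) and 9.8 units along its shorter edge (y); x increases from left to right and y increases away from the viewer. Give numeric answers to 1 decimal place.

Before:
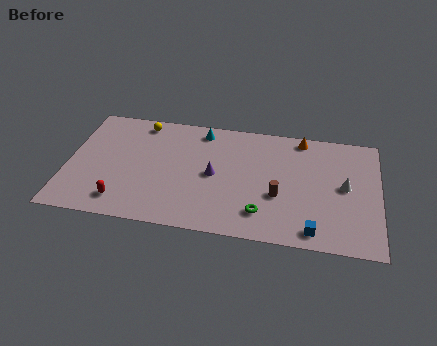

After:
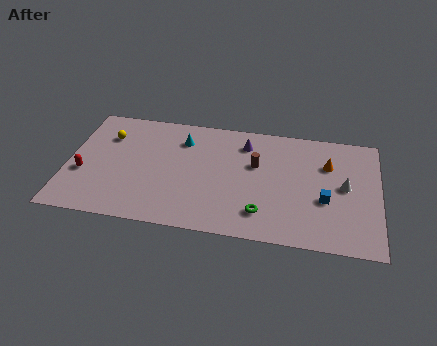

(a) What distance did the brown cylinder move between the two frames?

2.8

The brown cylinder moved from about (12.4, 3.7) to (11.0, 6.1), a distance of √(1.4² + 2.4²) ≈ 2.8.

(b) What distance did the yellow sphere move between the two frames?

2.4

The yellow sphere was near (4.1, 8.6) before and (2.2, 7.1) after, so it travelled √(1.9² + 1.5²) ≈ 2.4 units.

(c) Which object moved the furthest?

the purple cone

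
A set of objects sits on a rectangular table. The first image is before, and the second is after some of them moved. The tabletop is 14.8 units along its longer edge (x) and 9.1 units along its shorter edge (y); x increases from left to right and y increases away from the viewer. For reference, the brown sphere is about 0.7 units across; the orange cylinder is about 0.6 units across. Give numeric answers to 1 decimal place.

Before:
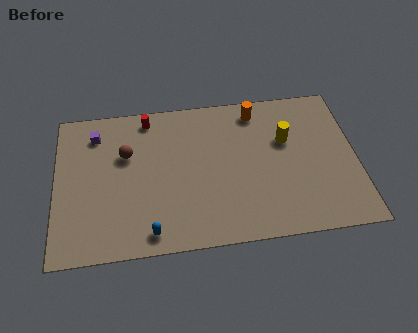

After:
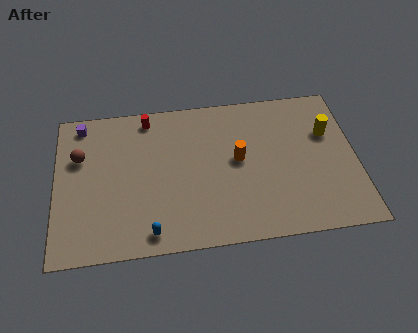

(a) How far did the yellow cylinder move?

2.1

The yellow cylinder was near (11.4, 5.8) before and (13.5, 6.0) after, so it travelled √(2.1² + 0.2²) ≈ 2.1 units.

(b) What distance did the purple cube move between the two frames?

1.0

From (2.0, 7.3) to (1.3, 8.0), the purple cube covered √(0.7² + 0.7²) ≈ 1.0 units.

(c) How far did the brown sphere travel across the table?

2.3

The brown sphere was near (3.5, 5.9) before and (1.2, 6.0) after, so it travelled √(2.3² + 0.1²) ≈ 2.3 units.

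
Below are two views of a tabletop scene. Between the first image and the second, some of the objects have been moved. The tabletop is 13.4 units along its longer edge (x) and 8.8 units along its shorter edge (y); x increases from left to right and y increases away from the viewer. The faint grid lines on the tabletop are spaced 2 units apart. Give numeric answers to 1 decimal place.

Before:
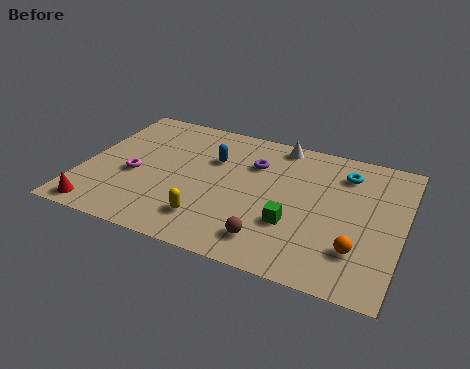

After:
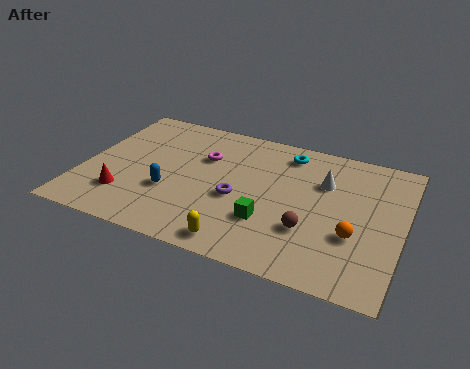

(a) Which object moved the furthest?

the magenta torus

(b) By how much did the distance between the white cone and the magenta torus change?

-2.0

Before: roughly 7.1 units apart; after: 5.1. That's 2.0 units closer together.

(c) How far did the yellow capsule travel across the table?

1.7

The yellow capsule moved from about (5.6, 1.9) to (7.0, 1.0), a distance of √(1.4² + 0.9²) ≈ 1.7.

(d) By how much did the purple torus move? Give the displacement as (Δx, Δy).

(-0.4, -2.5)

The purple torus was at about (7.0, 6.2) and moved to about (6.6, 3.7).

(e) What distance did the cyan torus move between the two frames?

2.5

From (10.8, 6.9) to (8.3, 7.4), the cyan torus covered √(2.5² + 0.5²) ≈ 2.5 units.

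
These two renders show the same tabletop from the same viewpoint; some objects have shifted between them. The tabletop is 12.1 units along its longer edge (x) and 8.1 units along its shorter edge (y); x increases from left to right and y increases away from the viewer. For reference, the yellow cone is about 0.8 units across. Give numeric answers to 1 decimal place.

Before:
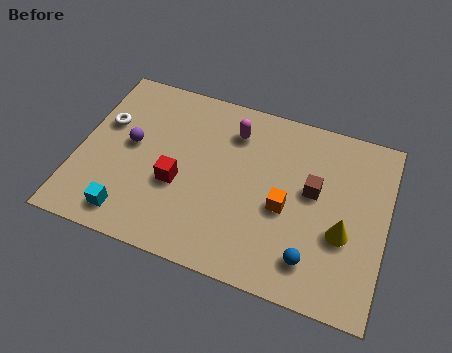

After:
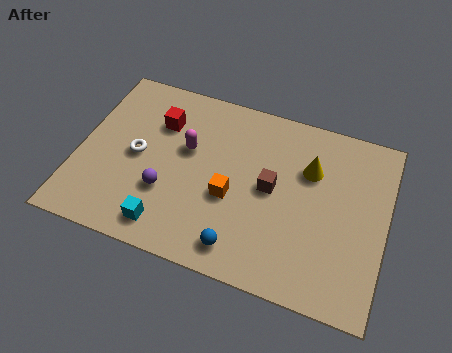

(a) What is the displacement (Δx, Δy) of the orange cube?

(-2.1, -0.2)

The orange cube was at about (8.2, 3.5) and moved to about (6.1, 3.3).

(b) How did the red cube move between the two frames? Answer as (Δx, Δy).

(-1.0, 2.6)

The red cube was at about (4.0, 3.2) and moved to about (3.0, 5.8).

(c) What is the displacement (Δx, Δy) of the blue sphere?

(-2.7, -0.4)

The blue sphere started near (9.4, 1.6) and ended near (6.7, 1.2).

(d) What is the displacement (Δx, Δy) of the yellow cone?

(-1.5, 2.4)

The yellow cone started near (10.5, 3.1) and ended near (9.0, 5.5).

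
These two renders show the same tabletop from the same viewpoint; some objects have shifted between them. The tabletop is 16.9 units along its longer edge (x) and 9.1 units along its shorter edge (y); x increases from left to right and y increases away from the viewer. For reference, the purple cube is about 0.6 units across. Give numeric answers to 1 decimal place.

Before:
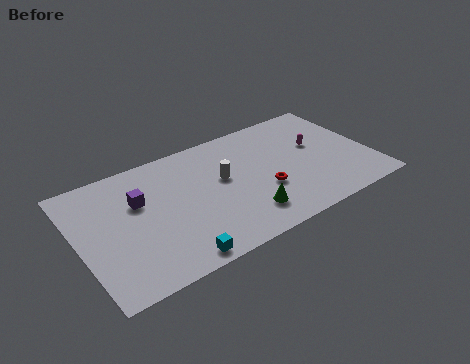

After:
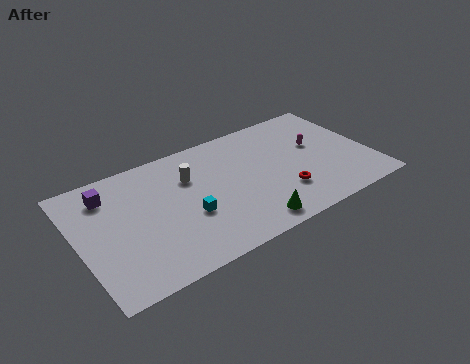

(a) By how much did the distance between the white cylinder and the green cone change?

+2.4

The distance was about 3.4 in the first image and 5.8 in the second, so they moved 2.4 units further apart.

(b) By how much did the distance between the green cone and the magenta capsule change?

+0.4

The distance was about 5.9 in the first image and 6.3 in the second, so they moved 0.4 units further apart.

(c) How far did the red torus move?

1.2

From (10.5, 3.3) to (11.5, 2.6), the red torus covered √(1.0² + 0.7²) ≈ 1.2 units.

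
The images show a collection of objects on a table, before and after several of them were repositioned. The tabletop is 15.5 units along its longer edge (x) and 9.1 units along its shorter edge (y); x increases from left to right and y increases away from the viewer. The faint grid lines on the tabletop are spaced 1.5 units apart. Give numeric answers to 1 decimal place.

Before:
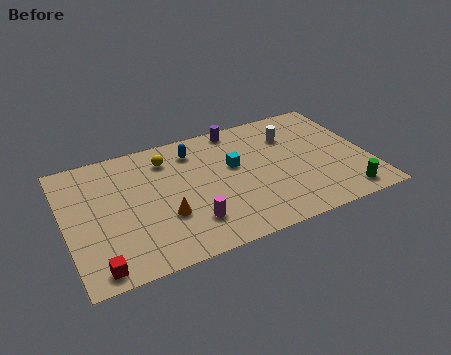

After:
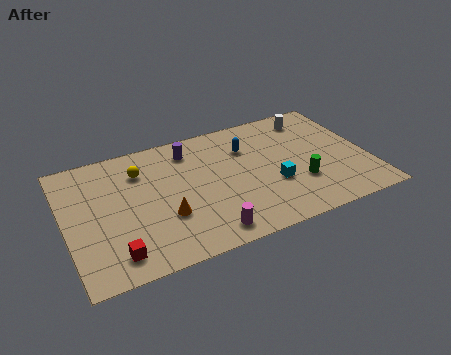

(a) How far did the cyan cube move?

2.8

From (8.7, 5.4) to (10.5, 3.3), the cyan cube covered √(1.8² + 2.1²) ≈ 2.8 units.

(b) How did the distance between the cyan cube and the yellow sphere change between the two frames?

+3.6

They were about 3.8 units apart before and 7.4 after — 3.6 units further apart.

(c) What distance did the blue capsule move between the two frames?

2.8

The blue capsule was near (6.8, 7.3) before and (9.5, 6.5) after, so it travelled √(2.7² + 0.8²) ≈ 2.8 units.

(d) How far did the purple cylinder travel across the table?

2.7

The purple cylinder moved from about (9.2, 8.2) to (6.6, 7.4), a distance of √(2.6² + 0.8²) ≈ 2.7.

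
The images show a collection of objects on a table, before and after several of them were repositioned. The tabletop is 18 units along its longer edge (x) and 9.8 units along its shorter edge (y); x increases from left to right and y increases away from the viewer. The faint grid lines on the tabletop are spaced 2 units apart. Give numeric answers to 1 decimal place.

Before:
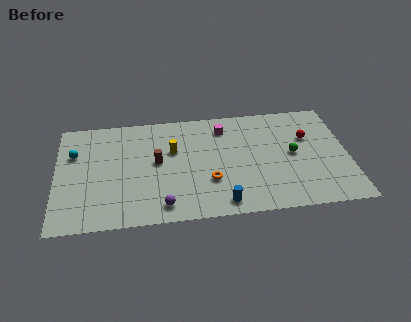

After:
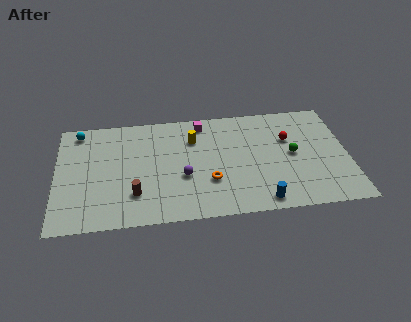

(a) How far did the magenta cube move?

1.4

The magenta cube moved from about (10.4, 7.9) to (9.1, 8.5), a distance of √(1.3² + 0.6²) ≈ 1.4.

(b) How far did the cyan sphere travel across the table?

2.0

The cyan sphere moved from about (1.1, 6.6) to (1.4, 8.6), a distance of √(0.3² + 2.0²) ≈ 2.0.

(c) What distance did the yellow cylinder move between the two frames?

1.6

The yellow cylinder moved from about (7.2, 6.2) to (8.5, 7.1), a distance of √(1.3² + 0.9²) ≈ 1.6.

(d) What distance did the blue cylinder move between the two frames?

2.4

From (10.1, 1.2) to (12.5, 1.1), the blue cylinder covered √(2.4² + 0.1²) ≈ 2.4 units.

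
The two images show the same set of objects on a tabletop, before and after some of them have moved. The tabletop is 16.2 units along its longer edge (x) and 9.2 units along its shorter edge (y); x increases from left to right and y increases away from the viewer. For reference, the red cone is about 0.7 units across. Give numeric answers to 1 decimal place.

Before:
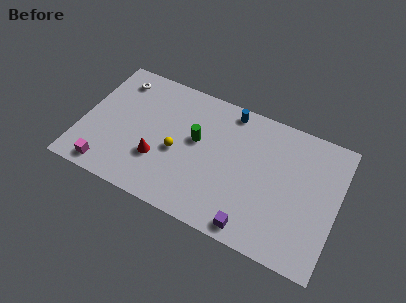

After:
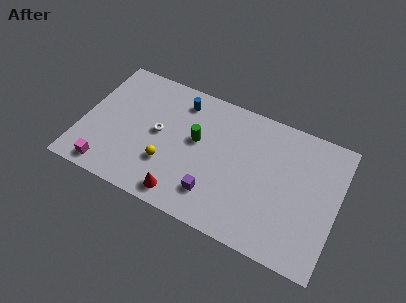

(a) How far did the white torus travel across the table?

4.1

The white torus was near (1.8, 7.6) before and (4.8, 4.8) after, so it travelled √(3.0² + 2.8²) ≈ 4.1 units.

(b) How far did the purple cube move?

2.8

The purple cube moved from about (11.3, 1.0) to (8.7, 2.1), a distance of √(2.6² + 1.1²) ≈ 2.8.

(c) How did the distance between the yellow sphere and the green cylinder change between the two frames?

+1.2

The distance was about 1.7 in the first image and 2.9 in the second, so they moved 1.2 units further apart.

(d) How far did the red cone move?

2.5

The red cone was near (5.0, 3.0) before and (6.8, 1.2) after, so it travelled √(1.8² + 1.8²) ≈ 2.5 units.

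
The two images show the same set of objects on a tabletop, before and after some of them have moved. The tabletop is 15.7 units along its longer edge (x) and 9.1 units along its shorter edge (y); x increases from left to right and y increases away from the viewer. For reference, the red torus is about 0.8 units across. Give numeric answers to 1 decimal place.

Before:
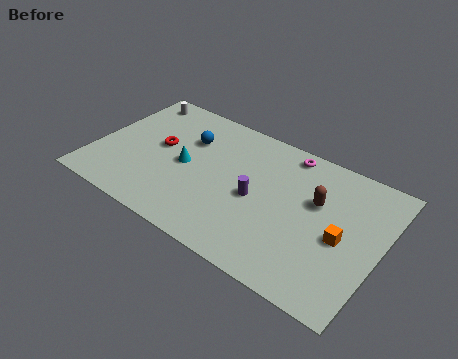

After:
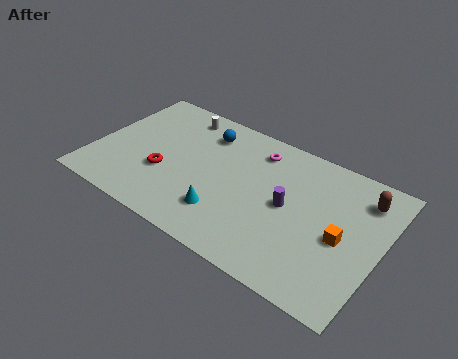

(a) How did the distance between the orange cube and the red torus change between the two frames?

-0.6

They were about 10.3 units apart before and 9.7 after — 0.6 units closer together.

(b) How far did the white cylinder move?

2.6

The white cylinder moved from about (1.4, 7.9) to (4.0, 7.8), a distance of √(2.6² + 0.1²) ≈ 2.6.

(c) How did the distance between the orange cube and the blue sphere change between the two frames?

-0.5

They were about 9.2 units apart before and 8.7 after — 0.5 units closer together.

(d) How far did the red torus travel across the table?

1.8

From (3.4, 5.0) to (4.0, 3.3), the red torus covered √(0.6² + 1.7²) ≈ 1.8 units.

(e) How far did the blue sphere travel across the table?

1.2

From (4.8, 6.3) to (5.6, 7.2), the blue sphere covered √(0.8² + 0.9²) ≈ 1.2 units.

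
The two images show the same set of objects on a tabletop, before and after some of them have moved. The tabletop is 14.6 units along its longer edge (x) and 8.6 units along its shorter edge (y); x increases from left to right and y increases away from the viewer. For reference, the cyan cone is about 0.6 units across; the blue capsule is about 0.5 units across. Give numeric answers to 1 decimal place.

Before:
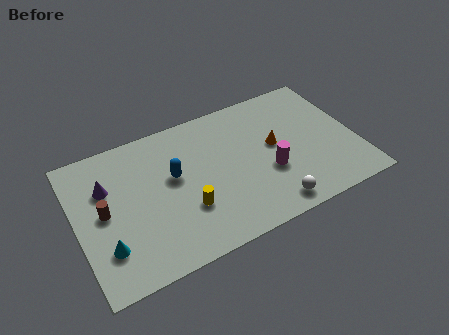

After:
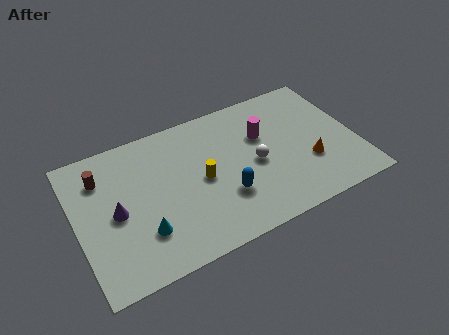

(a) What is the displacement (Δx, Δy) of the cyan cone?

(1.9, 0.1)

The cyan cone started near (1.3, 2.3) and ended near (3.2, 2.4).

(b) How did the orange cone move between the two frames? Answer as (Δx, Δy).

(1.6, -1.8)

The orange cone started near (10.4, 4.7) and ended near (12.0, 2.9).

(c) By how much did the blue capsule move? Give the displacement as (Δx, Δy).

(2.4, -2.3)

The blue capsule started near (5.1, 5.0) and ended near (7.5, 2.7).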